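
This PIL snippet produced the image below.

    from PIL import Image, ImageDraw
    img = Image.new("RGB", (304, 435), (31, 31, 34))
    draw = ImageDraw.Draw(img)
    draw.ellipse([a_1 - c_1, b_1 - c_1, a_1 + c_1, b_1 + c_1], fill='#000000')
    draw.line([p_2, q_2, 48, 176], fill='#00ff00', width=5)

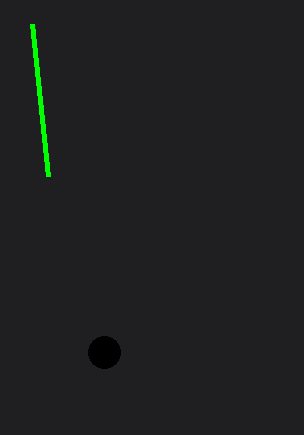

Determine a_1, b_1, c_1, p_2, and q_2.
a_1 = 104; b_1 = 352; c_1 = 16; p_2 = 32; q_2 = 24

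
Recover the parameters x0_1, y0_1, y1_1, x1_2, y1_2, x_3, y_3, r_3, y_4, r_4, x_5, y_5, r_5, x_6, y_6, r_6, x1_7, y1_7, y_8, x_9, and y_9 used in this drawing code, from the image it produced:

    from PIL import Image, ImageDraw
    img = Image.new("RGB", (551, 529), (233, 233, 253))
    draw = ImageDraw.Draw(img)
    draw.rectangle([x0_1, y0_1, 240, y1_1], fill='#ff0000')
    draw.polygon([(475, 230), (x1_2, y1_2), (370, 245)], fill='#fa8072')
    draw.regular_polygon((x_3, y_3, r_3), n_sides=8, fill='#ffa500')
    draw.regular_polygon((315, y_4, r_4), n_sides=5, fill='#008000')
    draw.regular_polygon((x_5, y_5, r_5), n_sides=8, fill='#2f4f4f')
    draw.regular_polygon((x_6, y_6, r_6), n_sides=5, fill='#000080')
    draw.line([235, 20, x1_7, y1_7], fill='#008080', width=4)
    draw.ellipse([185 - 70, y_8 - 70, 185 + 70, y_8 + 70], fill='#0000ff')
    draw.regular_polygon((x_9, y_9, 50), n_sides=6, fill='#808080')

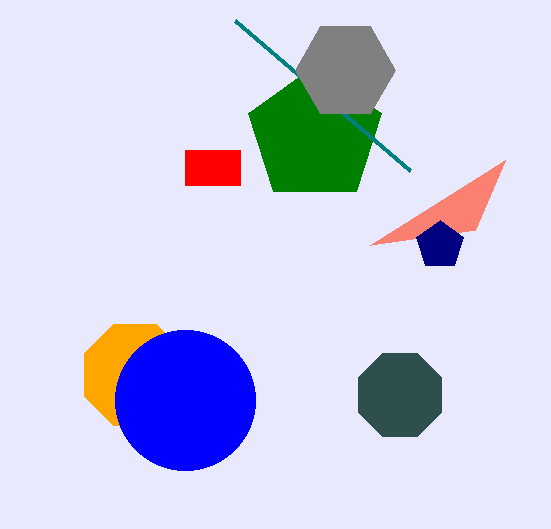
x0_1 = 185; y0_1 = 150; y1_1 = 185; x1_2 = 505; y1_2 = 160; x_3 = 135; y_3 = 375; r_3 = 55; y_4 = 135; r_4 = 70; x_5 = 400; y_5 = 395; r_5 = 45; x_6 = 440; y_6 = 245; r_6 = 25; x1_7 = 410; y1_7 = 170; y_8 = 400; x_9 = 345; y_9 = 70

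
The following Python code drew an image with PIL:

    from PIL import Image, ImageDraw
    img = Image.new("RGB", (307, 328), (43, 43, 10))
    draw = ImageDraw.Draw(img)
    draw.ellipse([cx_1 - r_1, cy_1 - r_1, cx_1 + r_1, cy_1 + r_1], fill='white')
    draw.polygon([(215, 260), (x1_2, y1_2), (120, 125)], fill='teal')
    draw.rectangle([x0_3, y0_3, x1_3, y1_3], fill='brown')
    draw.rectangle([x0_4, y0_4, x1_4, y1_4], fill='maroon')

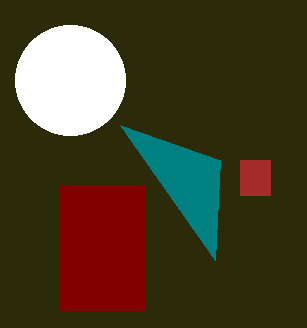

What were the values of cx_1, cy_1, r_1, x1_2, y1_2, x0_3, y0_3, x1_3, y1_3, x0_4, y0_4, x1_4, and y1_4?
cx_1 = 70
cy_1 = 80
r_1 = 55
x1_2 = 220
y1_2 = 160
x0_3 = 240
y0_3 = 160
x1_3 = 270
y1_3 = 195
x0_4 = 60
y0_4 = 185
x1_4 = 145
y1_4 = 310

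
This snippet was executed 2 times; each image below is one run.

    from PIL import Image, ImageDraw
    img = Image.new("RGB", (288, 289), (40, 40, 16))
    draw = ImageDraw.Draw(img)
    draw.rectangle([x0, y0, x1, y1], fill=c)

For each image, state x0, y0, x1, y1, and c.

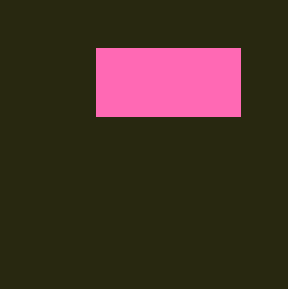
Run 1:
x0 = 96
y0 = 48
x1 = 240
y1 = 116
c = 'hotpink'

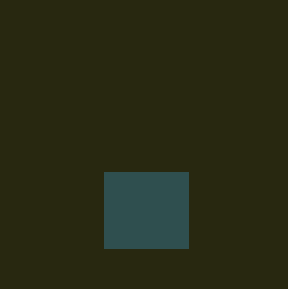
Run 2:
x0 = 104; y0 = 172; x1 = 188; y1 = 248; c = 'darkslategray'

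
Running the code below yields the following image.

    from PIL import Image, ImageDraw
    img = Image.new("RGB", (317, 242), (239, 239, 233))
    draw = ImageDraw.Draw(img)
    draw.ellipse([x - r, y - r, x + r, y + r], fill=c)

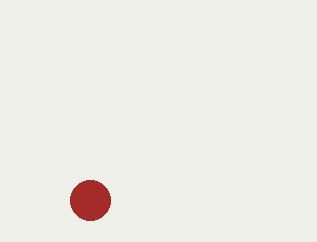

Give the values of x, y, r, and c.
x = 90
y = 200
r = 20
c = 'brown'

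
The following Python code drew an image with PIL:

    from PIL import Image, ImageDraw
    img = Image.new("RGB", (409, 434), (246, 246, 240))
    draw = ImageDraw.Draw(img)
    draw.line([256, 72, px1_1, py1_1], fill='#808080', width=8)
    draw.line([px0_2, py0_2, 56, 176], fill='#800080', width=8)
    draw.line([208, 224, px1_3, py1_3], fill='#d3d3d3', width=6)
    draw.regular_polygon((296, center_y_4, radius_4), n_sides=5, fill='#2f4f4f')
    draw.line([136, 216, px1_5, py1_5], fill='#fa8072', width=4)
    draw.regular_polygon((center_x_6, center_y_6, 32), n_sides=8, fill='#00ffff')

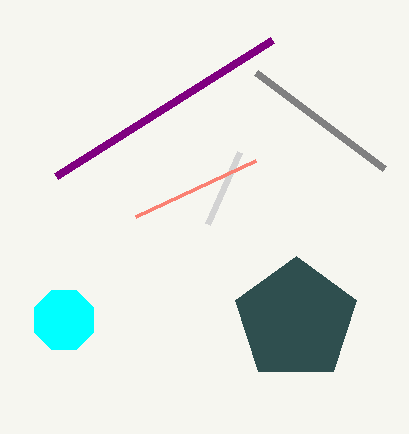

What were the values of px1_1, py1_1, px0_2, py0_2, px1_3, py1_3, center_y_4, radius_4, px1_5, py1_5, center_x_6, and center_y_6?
px1_1 = 384
py1_1 = 168
px0_2 = 272
py0_2 = 40
px1_3 = 240
py1_3 = 152
center_y_4 = 320
radius_4 = 64
px1_5 = 256
py1_5 = 160
center_x_6 = 64
center_y_6 = 320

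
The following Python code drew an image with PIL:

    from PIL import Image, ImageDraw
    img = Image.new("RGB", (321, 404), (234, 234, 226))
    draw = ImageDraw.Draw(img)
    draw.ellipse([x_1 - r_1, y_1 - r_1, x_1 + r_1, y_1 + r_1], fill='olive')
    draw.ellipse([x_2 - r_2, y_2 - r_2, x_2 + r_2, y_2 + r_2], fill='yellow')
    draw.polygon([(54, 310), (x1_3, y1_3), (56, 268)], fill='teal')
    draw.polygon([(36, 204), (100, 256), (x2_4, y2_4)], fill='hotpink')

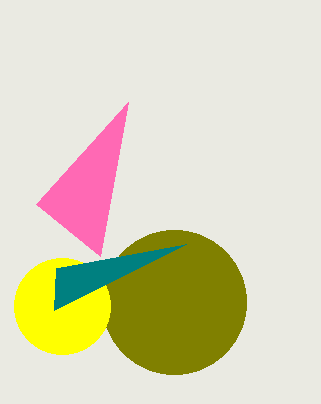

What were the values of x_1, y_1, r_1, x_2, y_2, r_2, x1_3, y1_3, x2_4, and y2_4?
x_1 = 174, y_1 = 302, r_1 = 72, x_2 = 62, y_2 = 306, r_2 = 48, x1_3 = 186, y1_3 = 244, x2_4 = 128, y2_4 = 102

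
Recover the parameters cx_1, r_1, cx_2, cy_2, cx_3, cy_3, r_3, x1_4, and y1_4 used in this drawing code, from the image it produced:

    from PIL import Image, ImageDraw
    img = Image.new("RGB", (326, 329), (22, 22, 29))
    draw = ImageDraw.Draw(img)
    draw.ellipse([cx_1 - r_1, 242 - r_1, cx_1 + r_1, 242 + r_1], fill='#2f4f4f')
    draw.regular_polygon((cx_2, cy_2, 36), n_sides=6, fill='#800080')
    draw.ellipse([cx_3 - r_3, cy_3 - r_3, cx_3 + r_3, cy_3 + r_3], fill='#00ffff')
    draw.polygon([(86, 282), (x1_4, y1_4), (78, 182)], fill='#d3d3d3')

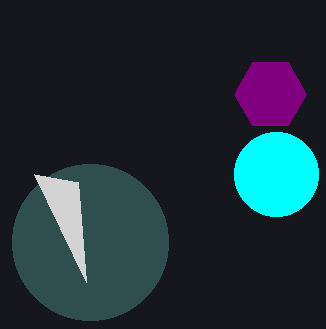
cx_1 = 90; r_1 = 78; cx_2 = 270; cy_2 = 94; cx_3 = 276; cy_3 = 174; r_3 = 42; x1_4 = 34; y1_4 = 174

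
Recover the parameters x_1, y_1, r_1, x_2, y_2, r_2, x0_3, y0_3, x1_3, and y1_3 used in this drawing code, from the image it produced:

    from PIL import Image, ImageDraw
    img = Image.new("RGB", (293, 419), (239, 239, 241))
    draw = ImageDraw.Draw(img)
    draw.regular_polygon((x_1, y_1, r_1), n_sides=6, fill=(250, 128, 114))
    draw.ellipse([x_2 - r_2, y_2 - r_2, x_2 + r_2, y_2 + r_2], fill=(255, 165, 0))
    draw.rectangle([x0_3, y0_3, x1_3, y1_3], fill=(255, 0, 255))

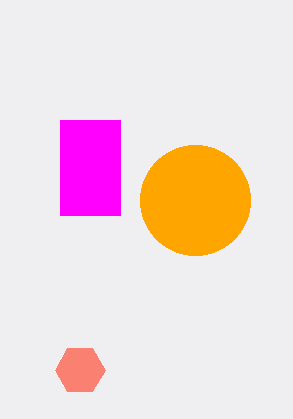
x_1 = 80
y_1 = 370
r_1 = 25
x_2 = 195
y_2 = 200
r_2 = 55
x0_3 = 60
y0_3 = 120
x1_3 = 120
y1_3 = 215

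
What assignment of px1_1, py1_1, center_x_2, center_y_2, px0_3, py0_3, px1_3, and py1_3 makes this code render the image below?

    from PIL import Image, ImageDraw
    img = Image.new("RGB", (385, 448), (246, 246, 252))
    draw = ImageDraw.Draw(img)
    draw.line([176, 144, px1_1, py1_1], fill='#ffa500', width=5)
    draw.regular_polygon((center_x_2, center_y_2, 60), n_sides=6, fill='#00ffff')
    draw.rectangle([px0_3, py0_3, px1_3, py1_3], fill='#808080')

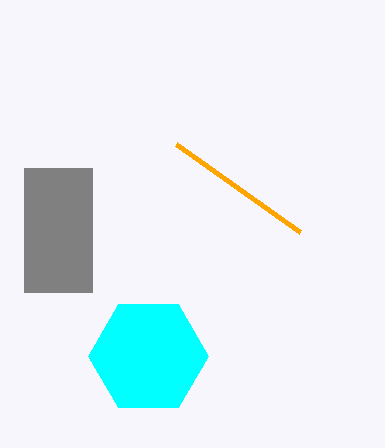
px1_1 = 300
py1_1 = 232
center_x_2 = 148
center_y_2 = 356
px0_3 = 24
py0_3 = 168
px1_3 = 92
py1_3 = 292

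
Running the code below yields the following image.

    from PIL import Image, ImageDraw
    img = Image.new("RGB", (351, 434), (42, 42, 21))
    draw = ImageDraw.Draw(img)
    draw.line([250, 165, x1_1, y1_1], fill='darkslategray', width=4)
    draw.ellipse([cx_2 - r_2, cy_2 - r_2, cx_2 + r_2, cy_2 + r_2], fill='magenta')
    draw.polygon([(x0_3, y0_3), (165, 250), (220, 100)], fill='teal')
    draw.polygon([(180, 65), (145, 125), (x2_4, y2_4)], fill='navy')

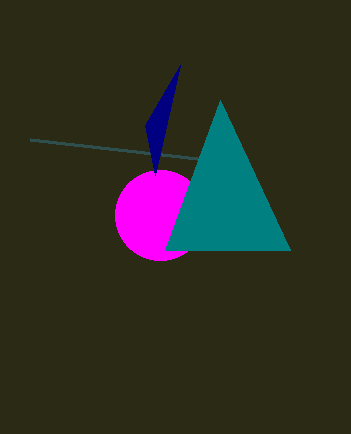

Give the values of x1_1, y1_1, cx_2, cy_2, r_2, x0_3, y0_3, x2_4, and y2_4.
x1_1 = 30
y1_1 = 140
cx_2 = 160
cy_2 = 215
r_2 = 45
x0_3 = 290
y0_3 = 250
x2_4 = 155
y2_4 = 175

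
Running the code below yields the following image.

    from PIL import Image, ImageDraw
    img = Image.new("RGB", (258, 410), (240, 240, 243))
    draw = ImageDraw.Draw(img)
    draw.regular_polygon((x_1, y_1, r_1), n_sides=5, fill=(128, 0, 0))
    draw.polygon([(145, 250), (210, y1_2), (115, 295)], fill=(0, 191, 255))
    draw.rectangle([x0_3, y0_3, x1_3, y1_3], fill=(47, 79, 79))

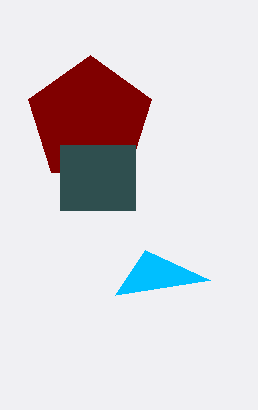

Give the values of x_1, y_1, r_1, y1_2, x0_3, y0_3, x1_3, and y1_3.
x_1 = 90; y_1 = 120; r_1 = 65; y1_2 = 280; x0_3 = 60; y0_3 = 145; x1_3 = 135; y1_3 = 210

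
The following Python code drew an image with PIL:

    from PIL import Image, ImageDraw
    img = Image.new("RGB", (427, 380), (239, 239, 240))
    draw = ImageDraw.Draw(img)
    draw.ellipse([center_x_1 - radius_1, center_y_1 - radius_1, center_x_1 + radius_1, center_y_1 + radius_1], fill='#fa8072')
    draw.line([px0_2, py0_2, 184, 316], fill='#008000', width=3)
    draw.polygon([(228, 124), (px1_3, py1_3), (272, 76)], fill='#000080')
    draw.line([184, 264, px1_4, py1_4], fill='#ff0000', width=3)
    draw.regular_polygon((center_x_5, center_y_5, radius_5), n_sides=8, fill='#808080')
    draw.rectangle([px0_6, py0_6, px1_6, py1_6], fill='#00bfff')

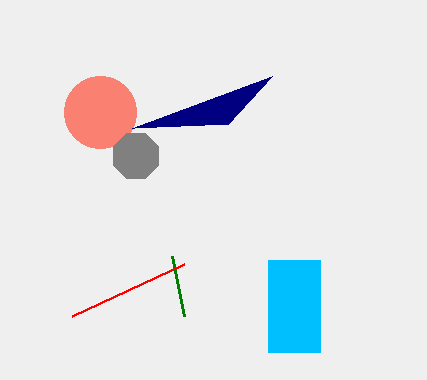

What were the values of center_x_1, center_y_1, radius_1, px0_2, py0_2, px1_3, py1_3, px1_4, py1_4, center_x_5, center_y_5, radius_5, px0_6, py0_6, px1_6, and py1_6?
center_x_1 = 100; center_y_1 = 112; radius_1 = 36; px0_2 = 172; py0_2 = 256; px1_3 = 132; py1_3 = 128; px1_4 = 72; py1_4 = 316; center_x_5 = 136; center_y_5 = 156; radius_5 = 24; px0_6 = 268; py0_6 = 260; px1_6 = 320; py1_6 = 352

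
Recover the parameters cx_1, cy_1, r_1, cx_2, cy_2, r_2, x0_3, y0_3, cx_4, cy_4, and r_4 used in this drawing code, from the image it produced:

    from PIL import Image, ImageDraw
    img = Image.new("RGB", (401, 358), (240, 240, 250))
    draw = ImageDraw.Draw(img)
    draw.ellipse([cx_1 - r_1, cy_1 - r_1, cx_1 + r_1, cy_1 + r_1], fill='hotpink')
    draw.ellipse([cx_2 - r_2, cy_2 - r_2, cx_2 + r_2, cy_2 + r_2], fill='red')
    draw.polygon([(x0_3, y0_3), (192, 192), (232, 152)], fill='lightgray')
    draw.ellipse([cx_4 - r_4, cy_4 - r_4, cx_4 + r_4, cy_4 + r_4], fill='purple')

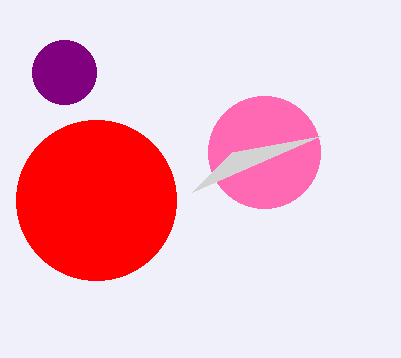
cx_1 = 264
cy_1 = 152
r_1 = 56
cx_2 = 96
cy_2 = 200
r_2 = 80
x0_3 = 320
y0_3 = 136
cx_4 = 64
cy_4 = 72
r_4 = 32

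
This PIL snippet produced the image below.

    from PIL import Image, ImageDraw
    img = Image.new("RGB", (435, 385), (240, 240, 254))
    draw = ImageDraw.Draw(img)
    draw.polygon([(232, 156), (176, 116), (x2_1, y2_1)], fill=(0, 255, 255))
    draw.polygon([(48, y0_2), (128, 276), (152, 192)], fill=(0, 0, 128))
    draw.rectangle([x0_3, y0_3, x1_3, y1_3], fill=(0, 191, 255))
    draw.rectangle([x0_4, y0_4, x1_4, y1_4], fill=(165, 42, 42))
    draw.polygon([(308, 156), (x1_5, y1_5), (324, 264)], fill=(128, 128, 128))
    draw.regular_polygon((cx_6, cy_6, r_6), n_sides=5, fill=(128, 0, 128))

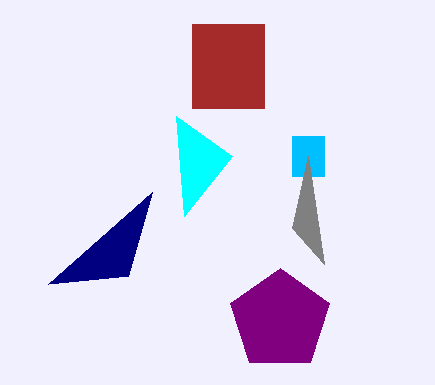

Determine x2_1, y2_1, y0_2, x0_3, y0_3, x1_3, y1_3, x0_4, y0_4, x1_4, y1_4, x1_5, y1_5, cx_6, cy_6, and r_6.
x2_1 = 184; y2_1 = 216; y0_2 = 284; x0_3 = 292; y0_3 = 136; x1_3 = 324; y1_3 = 176; x0_4 = 192; y0_4 = 24; x1_4 = 264; y1_4 = 108; x1_5 = 292; y1_5 = 228; cx_6 = 280; cy_6 = 320; r_6 = 52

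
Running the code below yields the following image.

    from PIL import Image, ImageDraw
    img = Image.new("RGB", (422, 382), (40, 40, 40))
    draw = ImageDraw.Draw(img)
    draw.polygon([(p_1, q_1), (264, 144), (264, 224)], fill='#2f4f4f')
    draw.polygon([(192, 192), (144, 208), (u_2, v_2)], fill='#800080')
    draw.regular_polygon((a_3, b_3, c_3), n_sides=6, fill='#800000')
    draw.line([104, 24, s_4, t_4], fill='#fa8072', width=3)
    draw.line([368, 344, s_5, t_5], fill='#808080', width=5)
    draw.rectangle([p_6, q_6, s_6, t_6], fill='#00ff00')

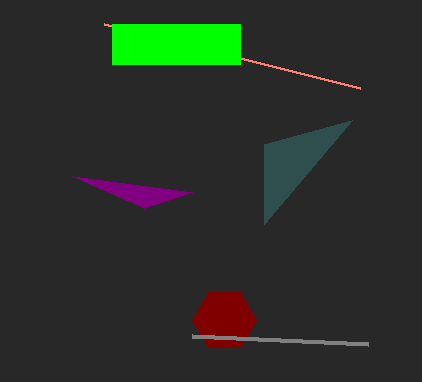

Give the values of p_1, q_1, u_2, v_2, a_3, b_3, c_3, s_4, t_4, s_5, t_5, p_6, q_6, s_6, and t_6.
p_1 = 352
q_1 = 120
u_2 = 72
v_2 = 176
a_3 = 224
b_3 = 320
c_3 = 32
s_4 = 360
t_4 = 88
s_5 = 192
t_5 = 336
p_6 = 112
q_6 = 24
s_6 = 240
t_6 = 64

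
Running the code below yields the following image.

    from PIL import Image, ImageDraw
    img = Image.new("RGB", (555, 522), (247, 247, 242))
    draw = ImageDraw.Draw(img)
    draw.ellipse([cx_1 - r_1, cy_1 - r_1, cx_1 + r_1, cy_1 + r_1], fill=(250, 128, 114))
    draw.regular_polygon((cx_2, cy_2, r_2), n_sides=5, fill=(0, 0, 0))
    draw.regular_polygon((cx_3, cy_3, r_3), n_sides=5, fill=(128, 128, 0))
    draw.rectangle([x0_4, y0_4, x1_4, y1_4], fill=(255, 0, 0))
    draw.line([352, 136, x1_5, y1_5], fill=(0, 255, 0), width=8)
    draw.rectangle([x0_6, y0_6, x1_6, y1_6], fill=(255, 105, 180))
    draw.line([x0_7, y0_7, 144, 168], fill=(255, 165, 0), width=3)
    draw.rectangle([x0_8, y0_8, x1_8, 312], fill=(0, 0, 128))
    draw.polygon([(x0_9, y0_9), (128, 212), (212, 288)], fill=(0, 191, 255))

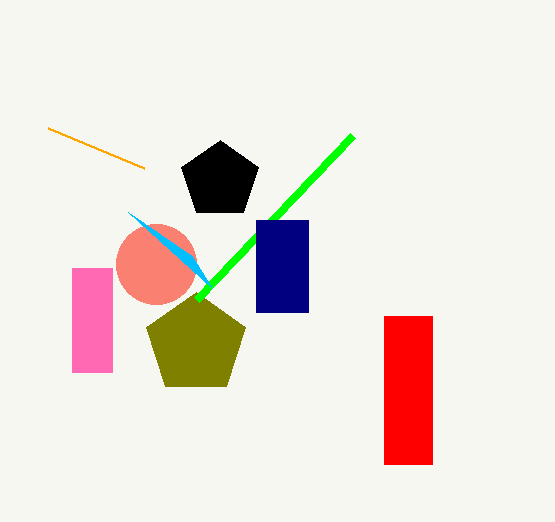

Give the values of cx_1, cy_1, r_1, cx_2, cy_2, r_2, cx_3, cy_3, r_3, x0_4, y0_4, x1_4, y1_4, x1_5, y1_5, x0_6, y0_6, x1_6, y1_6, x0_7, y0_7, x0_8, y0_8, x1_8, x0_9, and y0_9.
cx_1 = 156
cy_1 = 264
r_1 = 40
cx_2 = 220
cy_2 = 180
r_2 = 40
cx_3 = 196
cy_3 = 344
r_3 = 52
x0_4 = 384
y0_4 = 316
x1_4 = 432
y1_4 = 464
x1_5 = 196
y1_5 = 300
x0_6 = 72
y0_6 = 268
x1_6 = 112
y1_6 = 372
x0_7 = 48
y0_7 = 128
x0_8 = 256
y0_8 = 220
x1_8 = 308
x0_9 = 192
y0_9 = 256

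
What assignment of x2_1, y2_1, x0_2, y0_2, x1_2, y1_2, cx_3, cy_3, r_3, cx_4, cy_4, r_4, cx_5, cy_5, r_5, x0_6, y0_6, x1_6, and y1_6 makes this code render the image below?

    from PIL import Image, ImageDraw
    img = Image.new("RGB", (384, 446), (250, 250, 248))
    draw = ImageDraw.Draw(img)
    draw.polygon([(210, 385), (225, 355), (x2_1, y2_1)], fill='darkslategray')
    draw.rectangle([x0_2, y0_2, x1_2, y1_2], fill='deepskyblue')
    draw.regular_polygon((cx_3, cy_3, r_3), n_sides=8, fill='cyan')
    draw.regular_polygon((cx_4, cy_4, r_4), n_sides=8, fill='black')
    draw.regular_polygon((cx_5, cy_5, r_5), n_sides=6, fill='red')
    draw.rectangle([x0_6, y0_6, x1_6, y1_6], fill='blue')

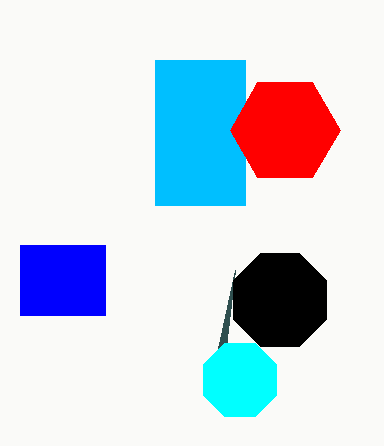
x2_1 = 235, y2_1 = 270, x0_2 = 155, y0_2 = 60, x1_2 = 245, y1_2 = 205, cx_3 = 240, cy_3 = 380, r_3 = 40, cx_4 = 280, cy_4 = 300, r_4 = 50, cx_5 = 285, cy_5 = 130, r_5 = 55, x0_6 = 20, y0_6 = 245, x1_6 = 105, y1_6 = 315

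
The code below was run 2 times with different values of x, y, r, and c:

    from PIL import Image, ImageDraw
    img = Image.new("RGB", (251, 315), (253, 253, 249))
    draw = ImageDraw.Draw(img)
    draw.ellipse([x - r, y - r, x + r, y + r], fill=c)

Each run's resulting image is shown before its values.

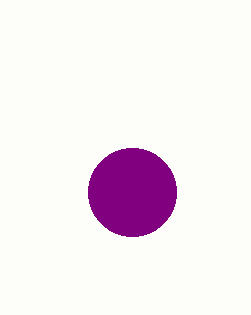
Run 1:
x = 132, y = 192, r = 44, c = 'purple'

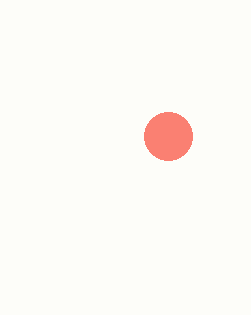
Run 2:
x = 168; y = 136; r = 24; c = 'salmon'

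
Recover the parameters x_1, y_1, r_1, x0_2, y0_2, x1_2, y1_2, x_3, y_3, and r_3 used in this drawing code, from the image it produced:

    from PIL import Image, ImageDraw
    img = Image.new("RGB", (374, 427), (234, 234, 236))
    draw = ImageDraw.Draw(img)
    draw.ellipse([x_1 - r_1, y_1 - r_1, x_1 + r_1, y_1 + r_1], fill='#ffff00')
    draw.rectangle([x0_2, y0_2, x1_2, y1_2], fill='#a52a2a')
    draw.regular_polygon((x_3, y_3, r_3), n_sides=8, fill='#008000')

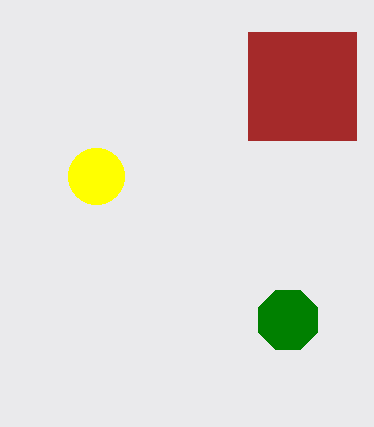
x_1 = 96; y_1 = 176; r_1 = 28; x0_2 = 248; y0_2 = 32; x1_2 = 356; y1_2 = 140; x_3 = 288; y_3 = 320; r_3 = 32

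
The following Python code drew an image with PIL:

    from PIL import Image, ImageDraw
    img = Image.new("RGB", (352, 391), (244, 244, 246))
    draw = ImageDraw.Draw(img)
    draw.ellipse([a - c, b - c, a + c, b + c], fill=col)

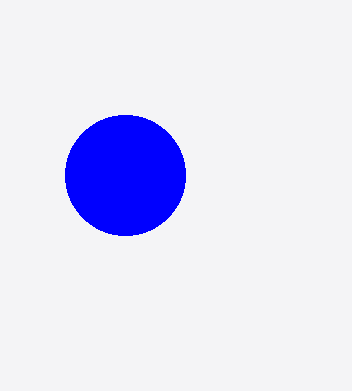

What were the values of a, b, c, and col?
a = 125
b = 175
c = 60
col = 'blue'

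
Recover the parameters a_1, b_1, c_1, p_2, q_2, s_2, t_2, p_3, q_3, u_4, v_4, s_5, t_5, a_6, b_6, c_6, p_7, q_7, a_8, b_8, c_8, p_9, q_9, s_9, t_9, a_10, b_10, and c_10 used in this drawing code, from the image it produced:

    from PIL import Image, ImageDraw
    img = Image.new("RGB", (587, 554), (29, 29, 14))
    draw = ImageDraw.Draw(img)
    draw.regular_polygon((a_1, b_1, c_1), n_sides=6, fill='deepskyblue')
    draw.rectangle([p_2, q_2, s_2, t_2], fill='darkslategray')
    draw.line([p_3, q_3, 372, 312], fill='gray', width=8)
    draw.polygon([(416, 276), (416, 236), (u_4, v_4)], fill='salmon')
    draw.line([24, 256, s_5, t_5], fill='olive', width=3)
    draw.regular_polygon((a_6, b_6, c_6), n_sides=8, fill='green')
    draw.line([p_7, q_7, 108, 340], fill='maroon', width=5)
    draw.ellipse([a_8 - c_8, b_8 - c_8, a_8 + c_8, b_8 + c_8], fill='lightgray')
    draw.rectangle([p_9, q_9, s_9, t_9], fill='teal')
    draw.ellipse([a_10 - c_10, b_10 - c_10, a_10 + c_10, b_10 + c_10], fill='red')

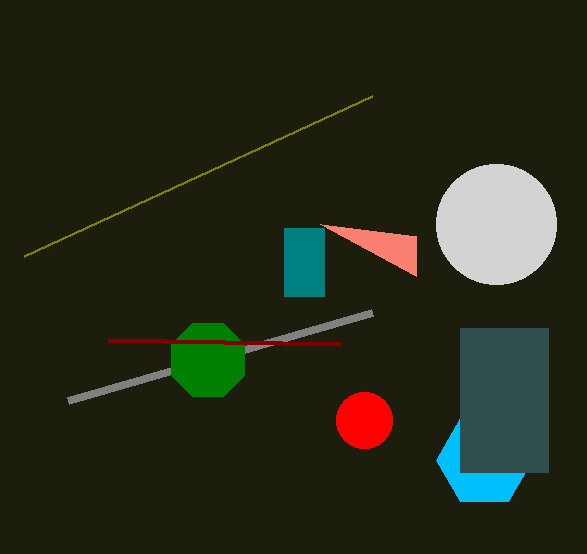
a_1 = 484; b_1 = 460; c_1 = 48; p_2 = 460; q_2 = 328; s_2 = 548; t_2 = 472; p_3 = 68; q_3 = 400; u_4 = 320; v_4 = 224; s_5 = 372; t_5 = 96; a_6 = 208; b_6 = 360; c_6 = 40; p_7 = 340; q_7 = 344; a_8 = 496; b_8 = 224; c_8 = 60; p_9 = 284; q_9 = 228; s_9 = 324; t_9 = 296; a_10 = 364; b_10 = 420; c_10 = 28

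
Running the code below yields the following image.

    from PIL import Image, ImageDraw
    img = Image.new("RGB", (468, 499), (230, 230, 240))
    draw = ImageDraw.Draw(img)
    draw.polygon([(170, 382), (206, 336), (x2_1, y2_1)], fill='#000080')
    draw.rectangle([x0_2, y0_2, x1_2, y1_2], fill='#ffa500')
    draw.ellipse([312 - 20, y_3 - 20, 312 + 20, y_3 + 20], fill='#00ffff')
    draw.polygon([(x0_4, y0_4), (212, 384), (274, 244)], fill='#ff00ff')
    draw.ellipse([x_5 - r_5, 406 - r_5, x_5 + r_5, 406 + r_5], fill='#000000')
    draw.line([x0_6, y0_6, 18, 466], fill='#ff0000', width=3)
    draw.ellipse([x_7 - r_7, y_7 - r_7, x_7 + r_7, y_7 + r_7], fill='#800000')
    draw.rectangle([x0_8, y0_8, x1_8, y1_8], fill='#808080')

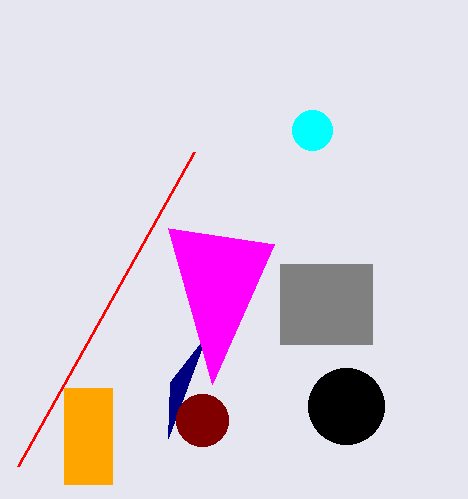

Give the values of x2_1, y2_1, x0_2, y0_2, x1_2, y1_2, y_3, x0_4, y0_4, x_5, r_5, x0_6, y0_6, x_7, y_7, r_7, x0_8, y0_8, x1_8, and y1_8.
x2_1 = 168, y2_1 = 438, x0_2 = 64, y0_2 = 388, x1_2 = 112, y1_2 = 484, y_3 = 130, x0_4 = 168, y0_4 = 228, x_5 = 346, r_5 = 38, x0_6 = 194, y0_6 = 152, x_7 = 202, y_7 = 420, r_7 = 26, x0_8 = 280, y0_8 = 264, x1_8 = 372, y1_8 = 344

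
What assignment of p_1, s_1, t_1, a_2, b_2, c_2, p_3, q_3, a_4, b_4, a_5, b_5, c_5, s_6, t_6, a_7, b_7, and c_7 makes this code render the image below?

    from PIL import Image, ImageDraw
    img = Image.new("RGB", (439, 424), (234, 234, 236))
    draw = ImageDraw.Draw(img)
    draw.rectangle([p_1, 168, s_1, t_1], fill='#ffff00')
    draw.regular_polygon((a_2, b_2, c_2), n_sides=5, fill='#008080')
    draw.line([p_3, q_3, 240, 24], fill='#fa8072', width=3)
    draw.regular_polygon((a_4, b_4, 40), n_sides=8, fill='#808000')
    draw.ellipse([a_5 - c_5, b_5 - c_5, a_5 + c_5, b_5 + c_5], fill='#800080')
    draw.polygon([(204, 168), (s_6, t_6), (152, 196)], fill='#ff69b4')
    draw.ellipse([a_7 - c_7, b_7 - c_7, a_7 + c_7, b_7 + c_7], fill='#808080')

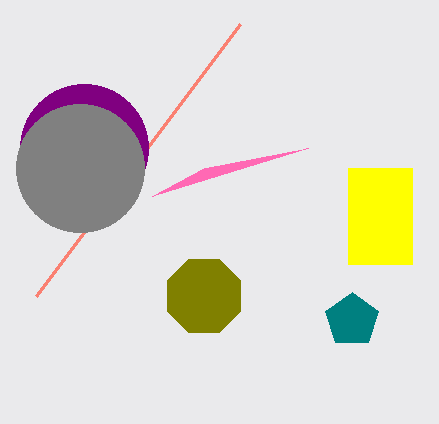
p_1 = 348
s_1 = 412
t_1 = 264
a_2 = 352
b_2 = 320
c_2 = 28
p_3 = 36
q_3 = 296
a_4 = 204
b_4 = 296
a_5 = 84
b_5 = 148
c_5 = 64
s_6 = 308
t_6 = 148
a_7 = 80
b_7 = 168
c_7 = 64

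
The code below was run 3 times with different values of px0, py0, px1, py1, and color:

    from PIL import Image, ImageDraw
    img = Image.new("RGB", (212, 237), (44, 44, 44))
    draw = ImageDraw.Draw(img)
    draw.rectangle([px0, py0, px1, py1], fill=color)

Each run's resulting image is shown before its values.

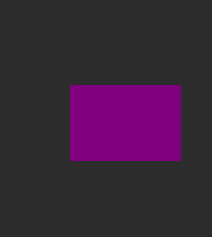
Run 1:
px0 = 70, py0 = 85, px1 = 180, py1 = 160, color = 'purple'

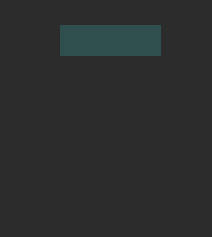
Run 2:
px0 = 60; py0 = 25; px1 = 160; py1 = 55; color = 'darkslategray'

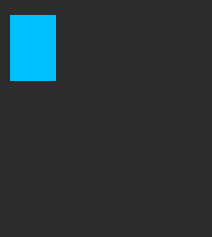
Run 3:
px0 = 10; py0 = 15; px1 = 55; py1 = 80; color = 'deepskyblue'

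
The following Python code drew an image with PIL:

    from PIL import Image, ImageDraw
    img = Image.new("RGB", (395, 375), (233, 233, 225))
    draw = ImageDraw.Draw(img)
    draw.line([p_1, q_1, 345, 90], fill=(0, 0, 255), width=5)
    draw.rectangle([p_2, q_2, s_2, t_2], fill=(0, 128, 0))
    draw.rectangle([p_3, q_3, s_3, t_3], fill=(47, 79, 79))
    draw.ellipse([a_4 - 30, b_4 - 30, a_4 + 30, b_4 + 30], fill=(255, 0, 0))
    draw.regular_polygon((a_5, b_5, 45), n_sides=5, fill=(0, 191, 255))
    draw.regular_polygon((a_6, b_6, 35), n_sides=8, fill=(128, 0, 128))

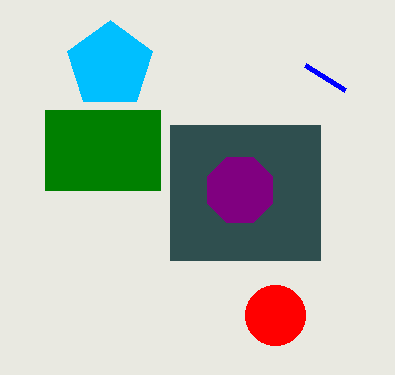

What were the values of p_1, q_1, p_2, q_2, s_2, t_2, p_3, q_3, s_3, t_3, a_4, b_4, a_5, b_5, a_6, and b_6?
p_1 = 305, q_1 = 65, p_2 = 45, q_2 = 110, s_2 = 160, t_2 = 190, p_3 = 170, q_3 = 125, s_3 = 320, t_3 = 260, a_4 = 275, b_4 = 315, a_5 = 110, b_5 = 65, a_6 = 240, b_6 = 190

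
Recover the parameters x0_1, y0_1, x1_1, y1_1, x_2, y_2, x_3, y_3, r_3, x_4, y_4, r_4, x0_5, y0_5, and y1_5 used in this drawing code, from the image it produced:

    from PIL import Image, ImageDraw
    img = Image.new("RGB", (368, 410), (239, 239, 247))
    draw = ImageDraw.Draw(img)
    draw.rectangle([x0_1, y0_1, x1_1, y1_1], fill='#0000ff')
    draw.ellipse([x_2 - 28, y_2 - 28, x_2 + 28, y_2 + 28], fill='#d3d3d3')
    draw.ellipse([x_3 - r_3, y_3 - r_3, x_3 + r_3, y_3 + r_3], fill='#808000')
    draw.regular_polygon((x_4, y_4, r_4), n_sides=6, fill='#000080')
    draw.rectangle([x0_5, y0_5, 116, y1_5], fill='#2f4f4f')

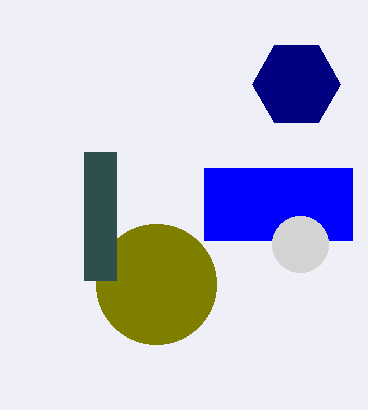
x0_1 = 204
y0_1 = 168
x1_1 = 352
y1_1 = 240
x_2 = 300
y_2 = 244
x_3 = 156
y_3 = 284
r_3 = 60
x_4 = 296
y_4 = 84
r_4 = 44
x0_5 = 84
y0_5 = 152
y1_5 = 280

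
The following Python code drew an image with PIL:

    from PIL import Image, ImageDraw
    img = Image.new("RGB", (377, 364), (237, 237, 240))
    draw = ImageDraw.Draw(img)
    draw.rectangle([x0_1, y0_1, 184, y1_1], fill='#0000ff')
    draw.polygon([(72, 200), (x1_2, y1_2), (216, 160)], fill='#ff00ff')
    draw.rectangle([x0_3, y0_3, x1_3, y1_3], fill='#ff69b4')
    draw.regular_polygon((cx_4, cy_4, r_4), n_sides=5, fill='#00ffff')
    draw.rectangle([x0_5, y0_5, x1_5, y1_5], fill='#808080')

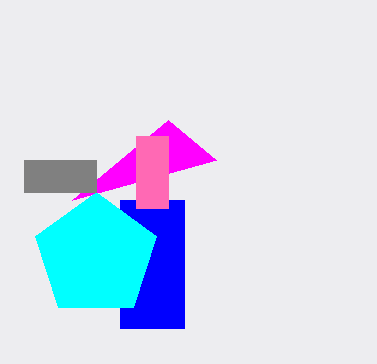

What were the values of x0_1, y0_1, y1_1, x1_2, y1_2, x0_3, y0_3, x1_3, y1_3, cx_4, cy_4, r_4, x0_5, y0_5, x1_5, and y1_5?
x0_1 = 120, y0_1 = 200, y1_1 = 328, x1_2 = 168, y1_2 = 120, x0_3 = 136, y0_3 = 136, x1_3 = 168, y1_3 = 208, cx_4 = 96, cy_4 = 256, r_4 = 64, x0_5 = 24, y0_5 = 160, x1_5 = 96, y1_5 = 192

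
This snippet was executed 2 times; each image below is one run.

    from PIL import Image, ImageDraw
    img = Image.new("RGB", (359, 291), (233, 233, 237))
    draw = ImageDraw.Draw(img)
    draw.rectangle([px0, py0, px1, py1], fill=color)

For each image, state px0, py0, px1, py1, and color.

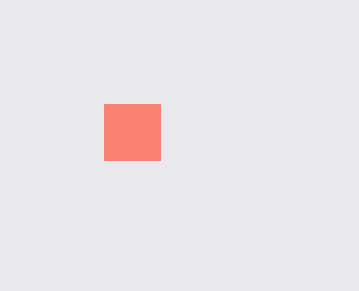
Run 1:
px0 = 104; py0 = 104; px1 = 160; py1 = 160; color = 'salmon'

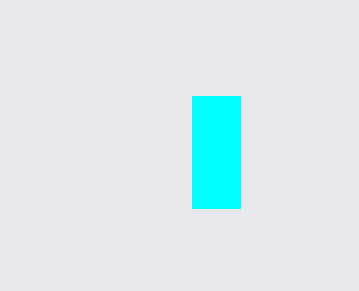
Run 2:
px0 = 192
py0 = 96
px1 = 240
py1 = 208
color = 'cyan'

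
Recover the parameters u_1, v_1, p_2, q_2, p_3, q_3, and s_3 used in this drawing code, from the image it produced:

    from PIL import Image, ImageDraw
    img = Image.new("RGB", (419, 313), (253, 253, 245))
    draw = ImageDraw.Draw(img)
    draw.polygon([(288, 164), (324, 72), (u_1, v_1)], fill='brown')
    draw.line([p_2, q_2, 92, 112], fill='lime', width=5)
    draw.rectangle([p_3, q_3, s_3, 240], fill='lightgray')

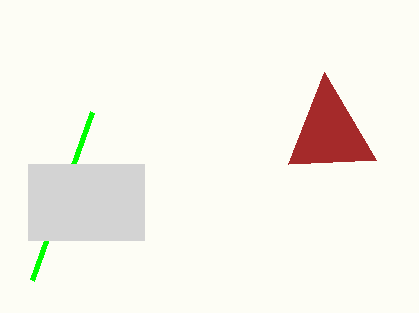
u_1 = 376
v_1 = 160
p_2 = 32
q_2 = 280
p_3 = 28
q_3 = 164
s_3 = 144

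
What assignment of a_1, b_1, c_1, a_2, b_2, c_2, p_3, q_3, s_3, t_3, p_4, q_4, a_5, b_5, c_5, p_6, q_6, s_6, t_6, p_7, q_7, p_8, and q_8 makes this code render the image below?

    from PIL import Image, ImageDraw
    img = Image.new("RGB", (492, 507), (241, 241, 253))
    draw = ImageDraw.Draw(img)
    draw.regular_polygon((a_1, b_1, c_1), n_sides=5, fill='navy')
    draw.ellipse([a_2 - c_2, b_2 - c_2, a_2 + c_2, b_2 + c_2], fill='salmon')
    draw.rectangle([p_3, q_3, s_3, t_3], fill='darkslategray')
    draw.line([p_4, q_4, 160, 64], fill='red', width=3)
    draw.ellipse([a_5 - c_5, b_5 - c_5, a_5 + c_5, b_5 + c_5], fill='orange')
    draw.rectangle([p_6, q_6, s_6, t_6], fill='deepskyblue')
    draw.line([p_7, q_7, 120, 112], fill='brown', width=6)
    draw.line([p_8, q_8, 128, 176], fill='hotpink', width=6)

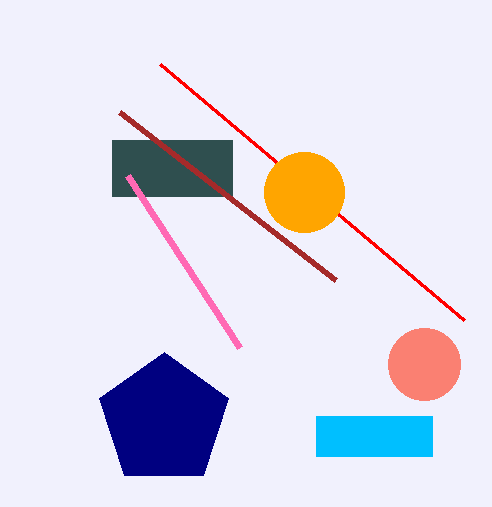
a_1 = 164
b_1 = 420
c_1 = 68
a_2 = 424
b_2 = 364
c_2 = 36
p_3 = 112
q_3 = 140
s_3 = 232
t_3 = 196
p_4 = 464
q_4 = 320
a_5 = 304
b_5 = 192
c_5 = 40
p_6 = 316
q_6 = 416
s_6 = 432
t_6 = 456
p_7 = 336
q_7 = 280
p_8 = 240
q_8 = 348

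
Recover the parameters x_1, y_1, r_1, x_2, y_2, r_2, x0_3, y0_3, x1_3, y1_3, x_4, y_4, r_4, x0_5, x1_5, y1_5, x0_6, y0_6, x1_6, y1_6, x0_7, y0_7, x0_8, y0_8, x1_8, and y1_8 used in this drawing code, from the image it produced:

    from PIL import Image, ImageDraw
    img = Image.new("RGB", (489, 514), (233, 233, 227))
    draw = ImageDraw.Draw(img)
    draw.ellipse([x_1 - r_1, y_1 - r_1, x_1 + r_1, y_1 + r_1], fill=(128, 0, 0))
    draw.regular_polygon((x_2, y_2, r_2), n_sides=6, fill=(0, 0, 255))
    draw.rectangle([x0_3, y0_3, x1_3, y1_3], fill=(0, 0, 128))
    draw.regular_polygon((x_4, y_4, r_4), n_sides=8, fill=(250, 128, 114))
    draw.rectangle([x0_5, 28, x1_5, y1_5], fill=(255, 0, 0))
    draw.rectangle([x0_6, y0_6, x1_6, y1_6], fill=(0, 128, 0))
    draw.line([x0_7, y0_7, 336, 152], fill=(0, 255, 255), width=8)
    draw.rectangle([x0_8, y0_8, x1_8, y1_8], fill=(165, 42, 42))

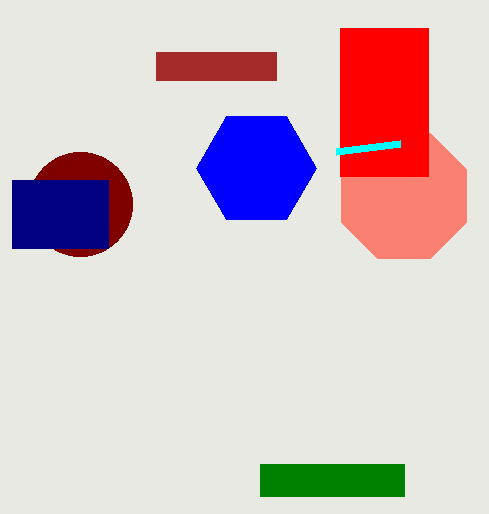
x_1 = 80
y_1 = 204
r_1 = 52
x_2 = 256
y_2 = 168
r_2 = 60
x0_3 = 12
y0_3 = 180
x1_3 = 108
y1_3 = 248
x_4 = 404
y_4 = 196
r_4 = 68
x0_5 = 340
x1_5 = 428
y1_5 = 176
x0_6 = 260
y0_6 = 464
x1_6 = 404
y1_6 = 496
x0_7 = 400
y0_7 = 144
x0_8 = 156
y0_8 = 52
x1_8 = 276
y1_8 = 80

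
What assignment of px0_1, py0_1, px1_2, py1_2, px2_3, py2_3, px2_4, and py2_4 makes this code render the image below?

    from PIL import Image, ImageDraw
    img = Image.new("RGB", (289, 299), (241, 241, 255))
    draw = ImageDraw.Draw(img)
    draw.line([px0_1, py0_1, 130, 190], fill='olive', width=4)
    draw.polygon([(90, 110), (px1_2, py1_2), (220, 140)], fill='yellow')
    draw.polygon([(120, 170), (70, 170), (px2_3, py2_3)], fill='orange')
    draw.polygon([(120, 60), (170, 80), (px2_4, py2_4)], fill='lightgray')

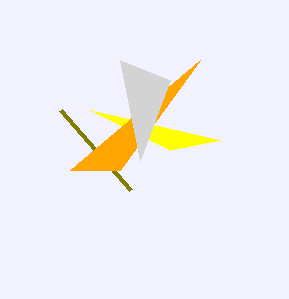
px0_1 = 60; py0_1 = 110; px1_2 = 170; py1_2 = 150; px2_3 = 200; py2_3 = 60; px2_4 = 140; py2_4 = 160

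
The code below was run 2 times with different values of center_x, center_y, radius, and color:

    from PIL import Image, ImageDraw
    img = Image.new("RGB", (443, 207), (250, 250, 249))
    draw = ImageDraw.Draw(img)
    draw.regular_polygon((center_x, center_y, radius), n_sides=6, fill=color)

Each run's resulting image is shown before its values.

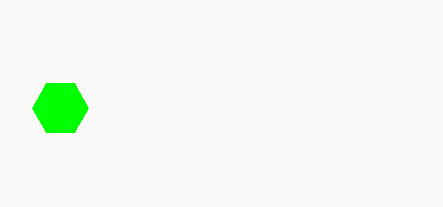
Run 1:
center_x = 60, center_y = 108, radius = 28, color = 'lime'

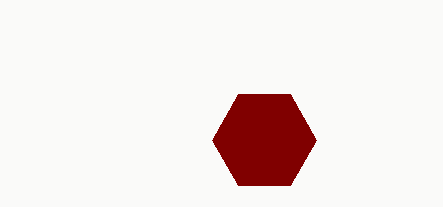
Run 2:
center_x = 264; center_y = 140; radius = 52; color = 'maroon'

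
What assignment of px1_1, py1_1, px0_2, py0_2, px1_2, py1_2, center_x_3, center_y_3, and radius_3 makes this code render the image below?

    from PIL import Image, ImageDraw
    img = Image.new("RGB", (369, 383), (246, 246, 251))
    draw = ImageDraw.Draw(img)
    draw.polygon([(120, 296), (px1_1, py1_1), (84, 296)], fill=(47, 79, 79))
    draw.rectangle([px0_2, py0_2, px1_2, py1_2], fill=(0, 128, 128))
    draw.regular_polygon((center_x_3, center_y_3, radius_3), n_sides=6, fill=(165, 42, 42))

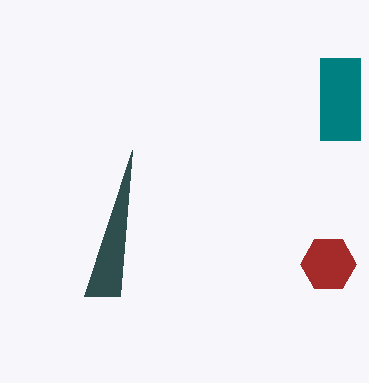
px1_1 = 132; py1_1 = 150; px0_2 = 320; py0_2 = 58; px1_2 = 360; py1_2 = 140; center_x_3 = 328; center_y_3 = 264; radius_3 = 28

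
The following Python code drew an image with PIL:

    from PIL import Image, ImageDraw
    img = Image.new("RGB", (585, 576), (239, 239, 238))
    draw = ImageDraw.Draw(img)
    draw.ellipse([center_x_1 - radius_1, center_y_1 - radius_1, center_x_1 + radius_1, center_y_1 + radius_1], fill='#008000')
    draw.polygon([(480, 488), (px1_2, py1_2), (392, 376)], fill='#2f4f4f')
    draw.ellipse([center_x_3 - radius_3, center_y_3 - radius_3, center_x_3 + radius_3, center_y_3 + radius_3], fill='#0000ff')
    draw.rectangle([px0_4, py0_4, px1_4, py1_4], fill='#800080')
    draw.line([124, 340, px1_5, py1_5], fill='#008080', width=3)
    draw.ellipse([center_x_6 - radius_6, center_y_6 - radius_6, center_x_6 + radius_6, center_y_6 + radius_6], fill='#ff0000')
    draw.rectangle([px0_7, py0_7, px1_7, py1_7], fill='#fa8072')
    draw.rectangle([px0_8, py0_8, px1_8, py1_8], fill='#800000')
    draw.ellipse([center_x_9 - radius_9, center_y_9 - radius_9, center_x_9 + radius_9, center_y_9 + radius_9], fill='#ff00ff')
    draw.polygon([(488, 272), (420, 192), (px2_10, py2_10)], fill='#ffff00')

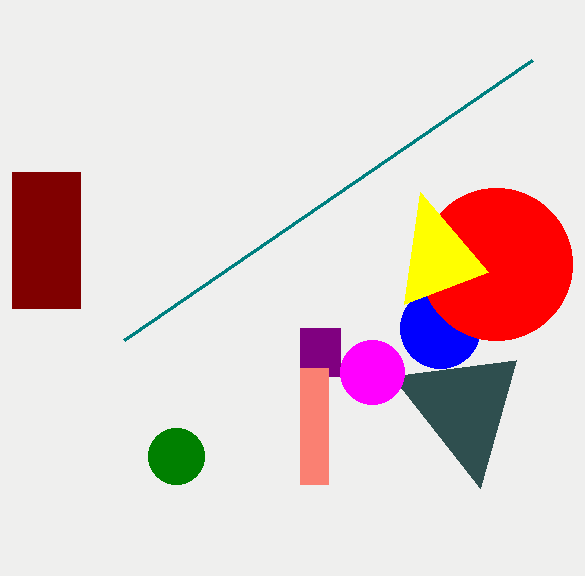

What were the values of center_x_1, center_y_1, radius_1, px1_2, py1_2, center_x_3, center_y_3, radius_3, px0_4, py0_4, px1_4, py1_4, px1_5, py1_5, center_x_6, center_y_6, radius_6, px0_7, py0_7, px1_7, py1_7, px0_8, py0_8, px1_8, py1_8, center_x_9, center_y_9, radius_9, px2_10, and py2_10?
center_x_1 = 176; center_y_1 = 456; radius_1 = 28; px1_2 = 516; py1_2 = 360; center_x_3 = 440; center_y_3 = 328; radius_3 = 40; px0_4 = 300; py0_4 = 328; px1_4 = 340; py1_4 = 376; px1_5 = 532; py1_5 = 60; center_x_6 = 496; center_y_6 = 264; radius_6 = 76; px0_7 = 300; py0_7 = 368; px1_7 = 328; py1_7 = 484; px0_8 = 12; py0_8 = 172; px1_8 = 80; py1_8 = 308; center_x_9 = 372; center_y_9 = 372; radius_9 = 32; px2_10 = 404; py2_10 = 304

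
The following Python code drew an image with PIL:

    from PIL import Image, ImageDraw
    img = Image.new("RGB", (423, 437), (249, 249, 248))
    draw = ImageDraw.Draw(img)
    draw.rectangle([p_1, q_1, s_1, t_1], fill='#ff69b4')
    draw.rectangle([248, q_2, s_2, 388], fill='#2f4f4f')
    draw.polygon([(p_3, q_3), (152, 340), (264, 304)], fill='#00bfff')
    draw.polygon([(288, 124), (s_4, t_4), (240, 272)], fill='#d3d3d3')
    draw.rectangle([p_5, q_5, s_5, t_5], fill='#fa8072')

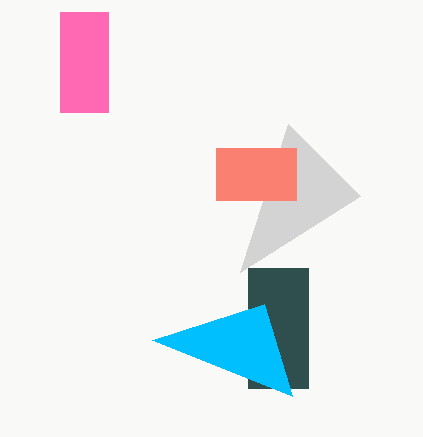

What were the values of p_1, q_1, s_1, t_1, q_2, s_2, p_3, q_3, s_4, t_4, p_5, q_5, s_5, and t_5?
p_1 = 60
q_1 = 12
s_1 = 108
t_1 = 112
q_2 = 268
s_2 = 308
p_3 = 292
q_3 = 396
s_4 = 360
t_4 = 196
p_5 = 216
q_5 = 148
s_5 = 296
t_5 = 200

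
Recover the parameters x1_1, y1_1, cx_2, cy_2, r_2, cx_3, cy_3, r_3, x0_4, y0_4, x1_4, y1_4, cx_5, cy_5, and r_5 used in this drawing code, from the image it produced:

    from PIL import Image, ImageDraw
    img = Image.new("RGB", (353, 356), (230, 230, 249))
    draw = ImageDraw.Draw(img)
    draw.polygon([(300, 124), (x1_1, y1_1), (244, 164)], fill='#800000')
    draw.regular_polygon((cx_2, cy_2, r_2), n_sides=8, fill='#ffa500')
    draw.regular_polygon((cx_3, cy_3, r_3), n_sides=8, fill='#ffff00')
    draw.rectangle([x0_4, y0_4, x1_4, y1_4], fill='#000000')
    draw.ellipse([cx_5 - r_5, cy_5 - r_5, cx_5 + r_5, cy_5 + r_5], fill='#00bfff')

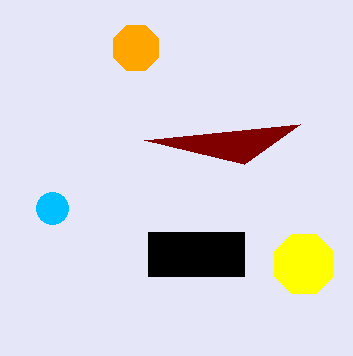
x1_1 = 144
y1_1 = 140
cx_2 = 136
cy_2 = 48
r_2 = 24
cx_3 = 304
cy_3 = 264
r_3 = 32
x0_4 = 148
y0_4 = 232
x1_4 = 244
y1_4 = 276
cx_5 = 52
cy_5 = 208
r_5 = 16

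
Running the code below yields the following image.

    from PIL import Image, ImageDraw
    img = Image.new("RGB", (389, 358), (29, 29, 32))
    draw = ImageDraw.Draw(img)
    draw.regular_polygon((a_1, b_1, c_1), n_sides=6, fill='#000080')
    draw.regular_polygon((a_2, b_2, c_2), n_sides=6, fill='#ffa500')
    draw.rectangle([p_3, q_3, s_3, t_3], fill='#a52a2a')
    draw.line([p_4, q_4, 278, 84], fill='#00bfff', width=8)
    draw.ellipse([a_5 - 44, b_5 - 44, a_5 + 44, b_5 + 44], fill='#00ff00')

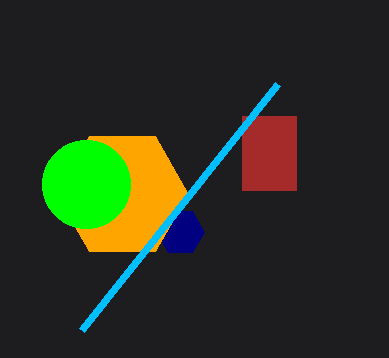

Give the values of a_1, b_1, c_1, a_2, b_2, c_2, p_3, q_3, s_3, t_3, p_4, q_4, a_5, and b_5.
a_1 = 180, b_1 = 232, c_1 = 24, a_2 = 122, b_2 = 194, c_2 = 66, p_3 = 242, q_3 = 116, s_3 = 296, t_3 = 190, p_4 = 82, q_4 = 330, a_5 = 86, b_5 = 184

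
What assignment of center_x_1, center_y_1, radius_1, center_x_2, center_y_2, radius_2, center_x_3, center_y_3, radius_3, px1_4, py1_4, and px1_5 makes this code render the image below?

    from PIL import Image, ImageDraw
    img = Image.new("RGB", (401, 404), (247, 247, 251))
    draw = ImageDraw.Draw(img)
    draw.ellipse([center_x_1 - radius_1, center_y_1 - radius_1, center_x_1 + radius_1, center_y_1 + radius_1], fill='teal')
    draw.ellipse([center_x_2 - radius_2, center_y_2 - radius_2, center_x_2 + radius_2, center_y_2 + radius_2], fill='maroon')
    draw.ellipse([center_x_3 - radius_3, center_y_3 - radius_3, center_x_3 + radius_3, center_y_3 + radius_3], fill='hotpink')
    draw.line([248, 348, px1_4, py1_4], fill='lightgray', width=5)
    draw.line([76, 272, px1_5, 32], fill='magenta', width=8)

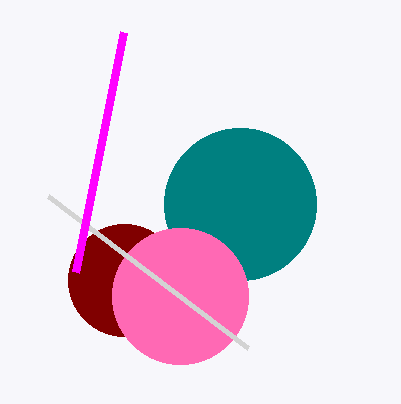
center_x_1 = 240, center_y_1 = 204, radius_1 = 76, center_x_2 = 124, center_y_2 = 280, radius_2 = 56, center_x_3 = 180, center_y_3 = 296, radius_3 = 68, px1_4 = 48, py1_4 = 196, px1_5 = 124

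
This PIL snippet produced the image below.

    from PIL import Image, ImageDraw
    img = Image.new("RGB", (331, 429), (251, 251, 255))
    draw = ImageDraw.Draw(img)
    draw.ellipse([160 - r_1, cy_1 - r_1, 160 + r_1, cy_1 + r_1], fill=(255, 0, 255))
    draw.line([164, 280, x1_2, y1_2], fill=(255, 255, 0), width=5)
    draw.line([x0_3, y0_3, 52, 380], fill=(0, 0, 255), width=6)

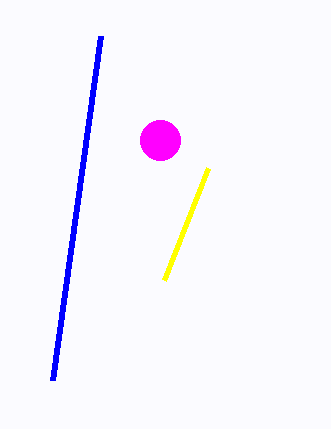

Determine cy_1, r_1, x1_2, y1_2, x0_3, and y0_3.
cy_1 = 140, r_1 = 20, x1_2 = 208, y1_2 = 168, x0_3 = 100, y0_3 = 36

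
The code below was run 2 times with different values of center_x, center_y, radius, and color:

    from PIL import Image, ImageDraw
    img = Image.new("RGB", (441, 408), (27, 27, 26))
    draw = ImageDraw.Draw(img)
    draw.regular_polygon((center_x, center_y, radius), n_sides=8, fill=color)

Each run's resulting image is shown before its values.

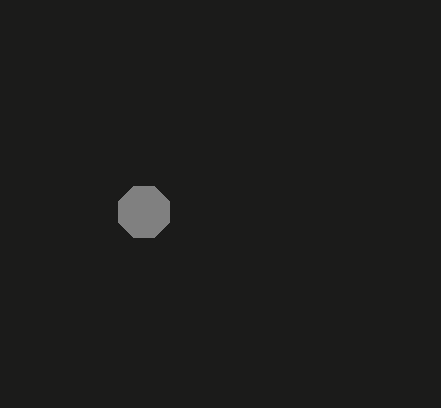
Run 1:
center_x = 144; center_y = 212; radius = 28; color = 'gray'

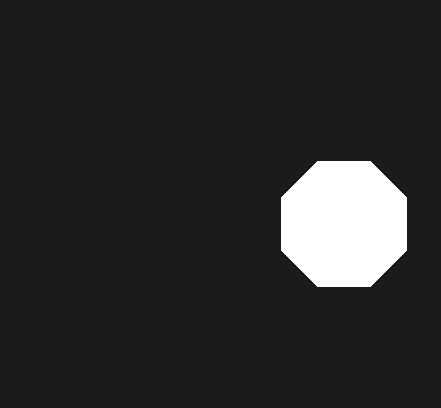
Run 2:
center_x = 344; center_y = 224; radius = 68; color = 'white'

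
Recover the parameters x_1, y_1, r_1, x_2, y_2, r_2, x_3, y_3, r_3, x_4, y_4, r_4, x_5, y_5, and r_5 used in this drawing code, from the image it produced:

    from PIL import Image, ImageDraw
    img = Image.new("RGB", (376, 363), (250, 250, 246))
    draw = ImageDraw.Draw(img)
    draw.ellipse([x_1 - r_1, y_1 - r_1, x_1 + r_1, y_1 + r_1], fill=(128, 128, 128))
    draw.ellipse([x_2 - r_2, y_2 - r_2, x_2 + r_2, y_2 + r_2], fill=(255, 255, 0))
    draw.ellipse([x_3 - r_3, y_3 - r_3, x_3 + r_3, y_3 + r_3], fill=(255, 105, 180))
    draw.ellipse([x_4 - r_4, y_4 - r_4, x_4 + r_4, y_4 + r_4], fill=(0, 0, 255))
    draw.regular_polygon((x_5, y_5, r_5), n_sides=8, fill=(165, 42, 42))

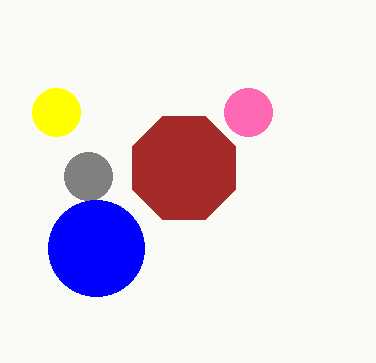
x_1 = 88; y_1 = 176; r_1 = 24; x_2 = 56; y_2 = 112; r_2 = 24; x_3 = 248; y_3 = 112; r_3 = 24; x_4 = 96; y_4 = 248; r_4 = 48; x_5 = 184; y_5 = 168; r_5 = 56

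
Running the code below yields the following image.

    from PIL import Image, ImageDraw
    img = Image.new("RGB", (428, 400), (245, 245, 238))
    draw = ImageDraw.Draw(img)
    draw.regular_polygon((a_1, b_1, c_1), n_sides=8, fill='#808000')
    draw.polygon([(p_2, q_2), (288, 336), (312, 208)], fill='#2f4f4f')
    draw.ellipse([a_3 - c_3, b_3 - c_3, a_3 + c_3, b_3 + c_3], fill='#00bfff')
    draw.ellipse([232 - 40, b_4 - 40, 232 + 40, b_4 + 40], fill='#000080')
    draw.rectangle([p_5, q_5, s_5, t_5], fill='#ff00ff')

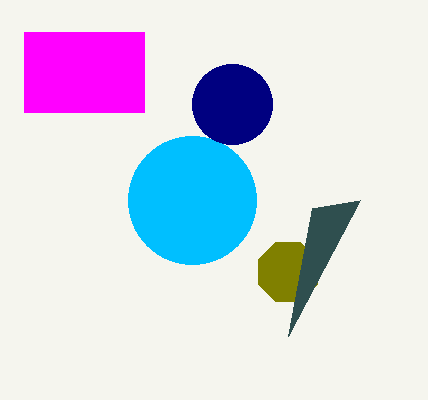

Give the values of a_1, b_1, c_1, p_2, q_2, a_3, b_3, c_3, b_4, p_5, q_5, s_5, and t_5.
a_1 = 288, b_1 = 272, c_1 = 32, p_2 = 360, q_2 = 200, a_3 = 192, b_3 = 200, c_3 = 64, b_4 = 104, p_5 = 24, q_5 = 32, s_5 = 144, t_5 = 112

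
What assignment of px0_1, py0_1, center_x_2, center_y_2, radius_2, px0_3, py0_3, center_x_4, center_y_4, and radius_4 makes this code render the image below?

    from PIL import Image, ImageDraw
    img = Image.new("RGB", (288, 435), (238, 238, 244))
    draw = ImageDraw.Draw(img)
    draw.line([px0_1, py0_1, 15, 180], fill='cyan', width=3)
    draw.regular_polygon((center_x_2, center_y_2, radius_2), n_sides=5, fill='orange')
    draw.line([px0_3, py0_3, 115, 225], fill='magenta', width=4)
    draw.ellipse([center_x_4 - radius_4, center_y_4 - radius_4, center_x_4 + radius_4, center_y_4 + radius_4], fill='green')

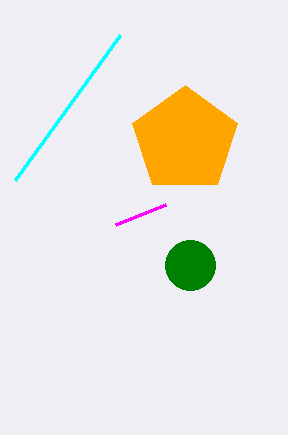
px0_1 = 120, py0_1 = 35, center_x_2 = 185, center_y_2 = 140, radius_2 = 55, px0_3 = 165, py0_3 = 205, center_x_4 = 190, center_y_4 = 265, radius_4 = 25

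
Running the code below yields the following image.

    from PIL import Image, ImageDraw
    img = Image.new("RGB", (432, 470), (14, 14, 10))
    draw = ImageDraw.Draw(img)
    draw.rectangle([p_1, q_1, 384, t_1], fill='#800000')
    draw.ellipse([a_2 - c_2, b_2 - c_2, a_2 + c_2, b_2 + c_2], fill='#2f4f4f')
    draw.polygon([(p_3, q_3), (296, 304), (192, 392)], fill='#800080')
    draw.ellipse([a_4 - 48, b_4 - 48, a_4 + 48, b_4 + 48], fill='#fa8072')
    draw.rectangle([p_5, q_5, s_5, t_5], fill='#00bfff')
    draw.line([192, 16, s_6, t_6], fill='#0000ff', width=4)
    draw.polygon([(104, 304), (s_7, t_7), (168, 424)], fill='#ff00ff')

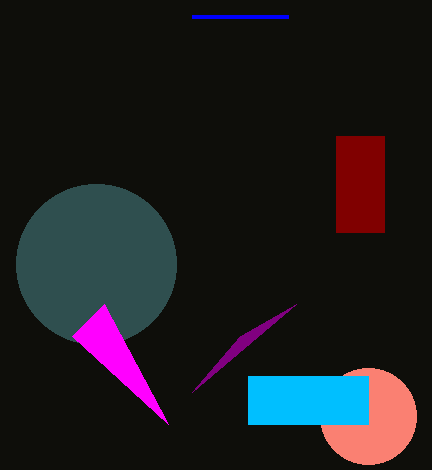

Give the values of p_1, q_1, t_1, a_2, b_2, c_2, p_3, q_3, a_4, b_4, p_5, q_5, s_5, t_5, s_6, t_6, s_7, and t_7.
p_1 = 336
q_1 = 136
t_1 = 232
a_2 = 96
b_2 = 264
c_2 = 80
p_3 = 240
q_3 = 336
a_4 = 368
b_4 = 416
p_5 = 248
q_5 = 376
s_5 = 368
t_5 = 424
s_6 = 288
t_6 = 16
s_7 = 72
t_7 = 336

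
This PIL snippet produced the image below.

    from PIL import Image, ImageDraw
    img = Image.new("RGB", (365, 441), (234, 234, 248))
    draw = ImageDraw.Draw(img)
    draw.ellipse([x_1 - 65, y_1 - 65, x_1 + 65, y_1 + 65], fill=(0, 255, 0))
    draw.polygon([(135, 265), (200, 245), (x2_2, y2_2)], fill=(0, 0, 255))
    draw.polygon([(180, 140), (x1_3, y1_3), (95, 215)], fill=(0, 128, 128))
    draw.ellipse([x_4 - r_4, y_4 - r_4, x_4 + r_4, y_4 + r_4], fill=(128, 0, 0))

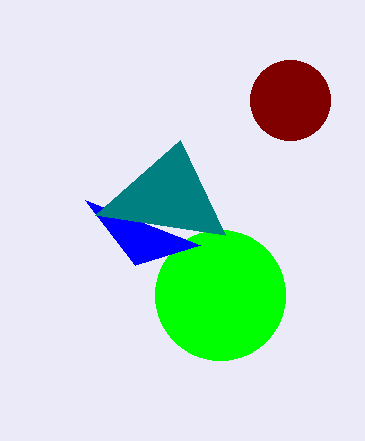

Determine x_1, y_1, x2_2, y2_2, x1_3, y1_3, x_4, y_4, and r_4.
x_1 = 220, y_1 = 295, x2_2 = 85, y2_2 = 200, x1_3 = 225, y1_3 = 235, x_4 = 290, y_4 = 100, r_4 = 40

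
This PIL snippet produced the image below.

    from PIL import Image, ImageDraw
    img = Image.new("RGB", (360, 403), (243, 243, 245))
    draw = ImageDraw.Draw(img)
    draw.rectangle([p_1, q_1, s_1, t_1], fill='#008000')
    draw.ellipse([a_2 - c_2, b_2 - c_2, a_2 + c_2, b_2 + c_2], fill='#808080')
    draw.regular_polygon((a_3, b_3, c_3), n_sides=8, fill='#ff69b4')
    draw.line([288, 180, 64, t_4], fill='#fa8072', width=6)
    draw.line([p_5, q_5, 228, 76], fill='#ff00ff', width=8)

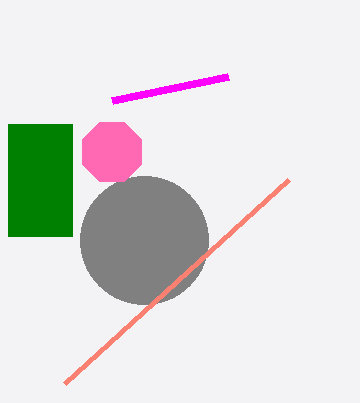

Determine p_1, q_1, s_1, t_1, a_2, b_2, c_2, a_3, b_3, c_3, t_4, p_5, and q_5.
p_1 = 8, q_1 = 124, s_1 = 72, t_1 = 236, a_2 = 144, b_2 = 240, c_2 = 64, a_3 = 112, b_3 = 152, c_3 = 32, t_4 = 384, p_5 = 112, q_5 = 100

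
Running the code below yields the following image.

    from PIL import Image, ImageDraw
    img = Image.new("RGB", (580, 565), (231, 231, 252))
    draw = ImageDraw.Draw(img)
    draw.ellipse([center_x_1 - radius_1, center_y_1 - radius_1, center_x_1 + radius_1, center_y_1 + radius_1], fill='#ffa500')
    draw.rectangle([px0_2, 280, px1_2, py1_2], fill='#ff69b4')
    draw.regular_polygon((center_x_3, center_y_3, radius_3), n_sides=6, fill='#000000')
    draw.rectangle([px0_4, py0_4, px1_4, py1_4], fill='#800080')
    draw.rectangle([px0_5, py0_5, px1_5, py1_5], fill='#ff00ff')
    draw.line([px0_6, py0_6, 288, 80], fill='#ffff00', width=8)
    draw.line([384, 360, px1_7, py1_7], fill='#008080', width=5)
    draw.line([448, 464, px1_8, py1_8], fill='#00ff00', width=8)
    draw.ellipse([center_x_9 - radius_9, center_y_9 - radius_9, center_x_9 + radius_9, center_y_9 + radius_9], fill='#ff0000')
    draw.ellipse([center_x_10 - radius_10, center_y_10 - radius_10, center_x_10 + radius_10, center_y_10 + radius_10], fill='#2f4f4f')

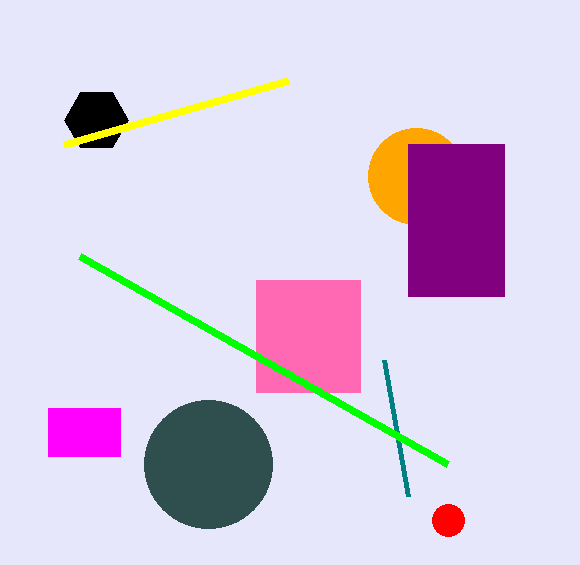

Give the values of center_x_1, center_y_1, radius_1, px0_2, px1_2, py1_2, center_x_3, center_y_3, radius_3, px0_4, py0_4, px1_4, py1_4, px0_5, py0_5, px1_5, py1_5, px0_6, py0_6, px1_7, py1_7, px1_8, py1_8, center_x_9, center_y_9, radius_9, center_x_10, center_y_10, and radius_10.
center_x_1 = 416; center_y_1 = 176; radius_1 = 48; px0_2 = 256; px1_2 = 360; py1_2 = 392; center_x_3 = 96; center_y_3 = 120; radius_3 = 32; px0_4 = 408; py0_4 = 144; px1_4 = 504; py1_4 = 296; px0_5 = 48; py0_5 = 408; px1_5 = 120; py1_5 = 456; px0_6 = 64; py0_6 = 144; px1_7 = 408; py1_7 = 496; px1_8 = 80; py1_8 = 256; center_x_9 = 448; center_y_9 = 520; radius_9 = 16; center_x_10 = 208; center_y_10 = 464; radius_10 = 64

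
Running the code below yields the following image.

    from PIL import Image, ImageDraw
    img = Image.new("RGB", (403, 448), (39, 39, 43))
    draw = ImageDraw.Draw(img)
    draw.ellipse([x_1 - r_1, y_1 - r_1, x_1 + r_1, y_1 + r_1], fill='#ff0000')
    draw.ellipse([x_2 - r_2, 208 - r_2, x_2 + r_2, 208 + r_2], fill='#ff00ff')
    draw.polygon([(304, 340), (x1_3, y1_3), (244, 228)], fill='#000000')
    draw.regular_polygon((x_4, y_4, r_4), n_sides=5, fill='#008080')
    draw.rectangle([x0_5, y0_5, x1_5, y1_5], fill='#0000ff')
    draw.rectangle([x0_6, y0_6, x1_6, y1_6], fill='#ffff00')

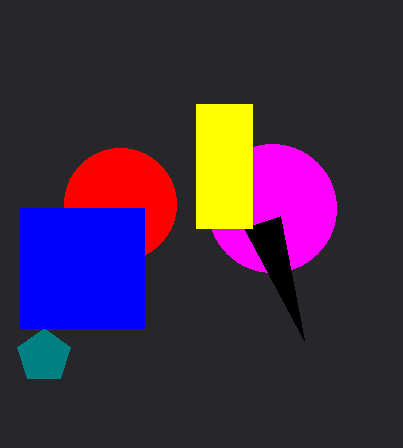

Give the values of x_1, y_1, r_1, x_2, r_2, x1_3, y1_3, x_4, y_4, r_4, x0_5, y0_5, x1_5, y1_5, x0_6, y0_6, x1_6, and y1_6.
x_1 = 120, y_1 = 204, r_1 = 56, x_2 = 272, r_2 = 64, x1_3 = 280, y1_3 = 216, x_4 = 44, y_4 = 356, r_4 = 28, x0_5 = 20, y0_5 = 208, x1_5 = 144, y1_5 = 328, x0_6 = 196, y0_6 = 104, x1_6 = 252, y1_6 = 228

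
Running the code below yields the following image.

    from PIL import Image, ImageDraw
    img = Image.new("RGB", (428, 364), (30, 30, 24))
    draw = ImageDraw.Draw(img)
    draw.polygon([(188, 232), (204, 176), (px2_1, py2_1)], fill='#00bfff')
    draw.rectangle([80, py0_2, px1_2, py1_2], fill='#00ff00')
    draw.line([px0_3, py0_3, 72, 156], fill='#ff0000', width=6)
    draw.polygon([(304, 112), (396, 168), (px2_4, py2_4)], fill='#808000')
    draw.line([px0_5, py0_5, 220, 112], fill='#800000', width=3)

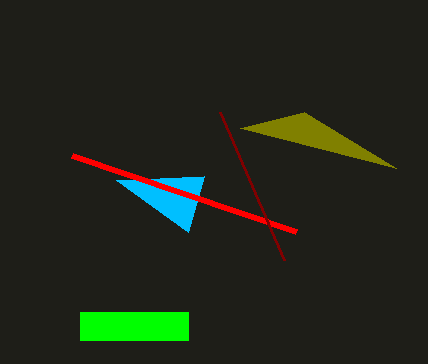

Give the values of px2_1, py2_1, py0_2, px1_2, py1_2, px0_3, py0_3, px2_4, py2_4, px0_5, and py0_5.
px2_1 = 116; py2_1 = 180; py0_2 = 312; px1_2 = 188; py1_2 = 340; px0_3 = 296; py0_3 = 232; px2_4 = 240; py2_4 = 128; px0_5 = 284; py0_5 = 260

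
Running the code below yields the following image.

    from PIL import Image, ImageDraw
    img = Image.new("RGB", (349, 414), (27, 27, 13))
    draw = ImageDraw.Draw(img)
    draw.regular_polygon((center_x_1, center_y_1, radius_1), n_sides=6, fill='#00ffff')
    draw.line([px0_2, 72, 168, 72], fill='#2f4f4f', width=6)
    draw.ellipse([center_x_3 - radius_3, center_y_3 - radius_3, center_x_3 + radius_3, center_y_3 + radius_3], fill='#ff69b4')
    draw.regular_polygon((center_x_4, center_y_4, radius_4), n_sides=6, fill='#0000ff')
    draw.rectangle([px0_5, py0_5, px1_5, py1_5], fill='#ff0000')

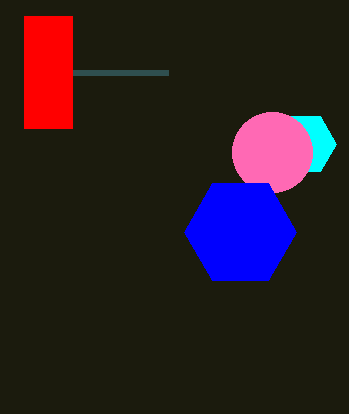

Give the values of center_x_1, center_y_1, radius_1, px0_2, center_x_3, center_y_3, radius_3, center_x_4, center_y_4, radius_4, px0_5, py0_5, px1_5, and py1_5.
center_x_1 = 304, center_y_1 = 144, radius_1 = 32, px0_2 = 24, center_x_3 = 272, center_y_3 = 152, radius_3 = 40, center_x_4 = 240, center_y_4 = 232, radius_4 = 56, px0_5 = 24, py0_5 = 16, px1_5 = 72, py1_5 = 128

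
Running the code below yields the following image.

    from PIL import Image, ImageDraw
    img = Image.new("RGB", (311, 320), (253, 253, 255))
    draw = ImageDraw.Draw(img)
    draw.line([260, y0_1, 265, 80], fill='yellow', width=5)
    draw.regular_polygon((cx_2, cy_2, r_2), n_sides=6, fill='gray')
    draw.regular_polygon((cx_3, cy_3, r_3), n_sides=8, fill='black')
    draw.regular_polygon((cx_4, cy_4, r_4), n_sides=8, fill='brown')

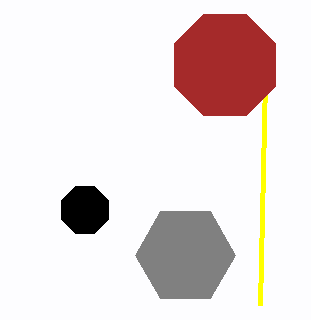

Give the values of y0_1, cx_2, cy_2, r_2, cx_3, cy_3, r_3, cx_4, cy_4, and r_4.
y0_1 = 305; cx_2 = 185; cy_2 = 255; r_2 = 50; cx_3 = 85; cy_3 = 210; r_3 = 25; cx_4 = 225; cy_4 = 65; r_4 = 55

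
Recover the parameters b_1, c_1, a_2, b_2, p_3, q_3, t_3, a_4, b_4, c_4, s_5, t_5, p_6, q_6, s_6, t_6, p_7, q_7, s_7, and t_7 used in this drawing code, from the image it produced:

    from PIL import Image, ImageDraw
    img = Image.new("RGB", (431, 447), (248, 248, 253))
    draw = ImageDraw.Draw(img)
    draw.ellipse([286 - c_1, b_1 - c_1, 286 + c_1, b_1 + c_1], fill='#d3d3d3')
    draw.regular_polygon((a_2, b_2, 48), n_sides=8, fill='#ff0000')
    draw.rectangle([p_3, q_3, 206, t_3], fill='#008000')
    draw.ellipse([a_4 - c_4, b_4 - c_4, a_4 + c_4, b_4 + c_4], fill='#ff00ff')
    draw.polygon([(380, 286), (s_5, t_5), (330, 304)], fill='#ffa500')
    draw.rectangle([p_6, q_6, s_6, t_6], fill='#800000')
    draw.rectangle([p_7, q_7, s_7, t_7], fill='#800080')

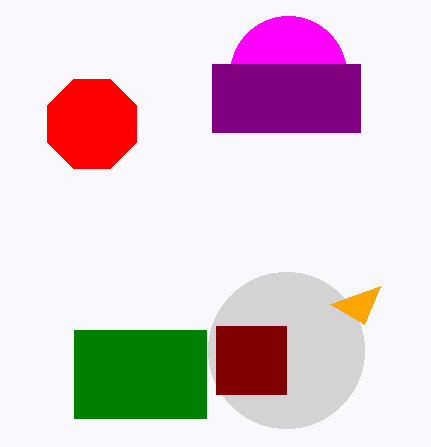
b_1 = 350
c_1 = 78
a_2 = 92
b_2 = 124
p_3 = 74
q_3 = 330
t_3 = 418
a_4 = 288
b_4 = 74
c_4 = 58
s_5 = 364
t_5 = 324
p_6 = 216
q_6 = 326
s_6 = 286
t_6 = 394
p_7 = 212
q_7 = 64
s_7 = 360
t_7 = 132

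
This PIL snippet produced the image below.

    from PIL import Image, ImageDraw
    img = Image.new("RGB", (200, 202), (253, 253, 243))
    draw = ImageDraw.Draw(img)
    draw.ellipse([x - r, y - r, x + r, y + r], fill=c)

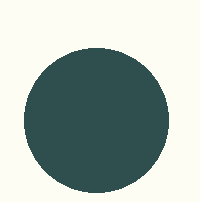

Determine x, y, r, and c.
x = 96, y = 120, r = 72, c = 'darkslategray'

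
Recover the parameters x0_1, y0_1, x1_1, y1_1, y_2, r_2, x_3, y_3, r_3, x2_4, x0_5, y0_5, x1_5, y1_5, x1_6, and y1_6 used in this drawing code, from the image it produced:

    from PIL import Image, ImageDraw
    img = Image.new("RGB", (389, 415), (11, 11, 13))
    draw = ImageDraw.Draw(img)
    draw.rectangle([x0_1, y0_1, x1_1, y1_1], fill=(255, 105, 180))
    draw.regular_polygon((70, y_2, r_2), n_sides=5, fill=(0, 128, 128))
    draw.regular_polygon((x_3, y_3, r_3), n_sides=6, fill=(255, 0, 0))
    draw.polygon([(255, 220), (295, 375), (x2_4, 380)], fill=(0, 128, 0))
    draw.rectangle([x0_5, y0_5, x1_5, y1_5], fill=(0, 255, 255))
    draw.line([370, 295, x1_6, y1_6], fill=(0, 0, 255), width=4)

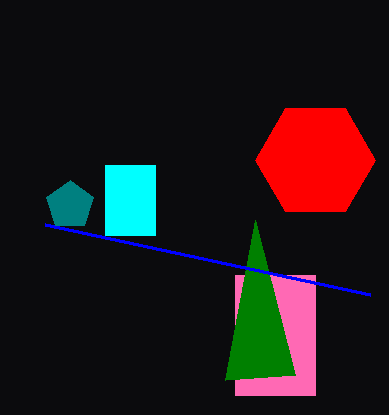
x0_1 = 235
y0_1 = 275
x1_1 = 315
y1_1 = 395
y_2 = 205
r_2 = 25
x_3 = 315
y_3 = 160
r_3 = 60
x2_4 = 225
x0_5 = 105
y0_5 = 165
x1_5 = 155
y1_5 = 235
x1_6 = 45
y1_6 = 225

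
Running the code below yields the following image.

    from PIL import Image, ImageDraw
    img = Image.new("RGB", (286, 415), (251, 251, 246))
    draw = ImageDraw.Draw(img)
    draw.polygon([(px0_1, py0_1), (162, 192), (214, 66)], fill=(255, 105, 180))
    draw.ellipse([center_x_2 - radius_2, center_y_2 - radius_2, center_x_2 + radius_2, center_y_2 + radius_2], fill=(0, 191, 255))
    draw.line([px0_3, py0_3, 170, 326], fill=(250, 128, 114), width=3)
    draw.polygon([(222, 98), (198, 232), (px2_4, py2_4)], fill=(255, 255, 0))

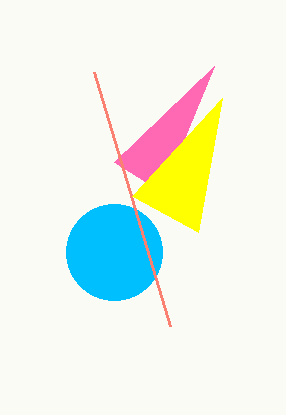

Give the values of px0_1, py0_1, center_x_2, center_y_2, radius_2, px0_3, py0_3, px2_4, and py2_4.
px0_1 = 114
py0_1 = 162
center_x_2 = 114
center_y_2 = 252
radius_2 = 48
px0_3 = 94
py0_3 = 72
px2_4 = 132
py2_4 = 196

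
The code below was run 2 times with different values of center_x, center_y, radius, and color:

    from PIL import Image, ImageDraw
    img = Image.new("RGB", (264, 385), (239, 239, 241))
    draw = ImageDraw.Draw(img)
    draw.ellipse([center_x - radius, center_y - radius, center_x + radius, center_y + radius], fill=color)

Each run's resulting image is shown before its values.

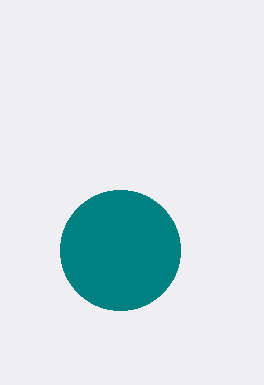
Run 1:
center_x = 120
center_y = 250
radius = 60
color = 'teal'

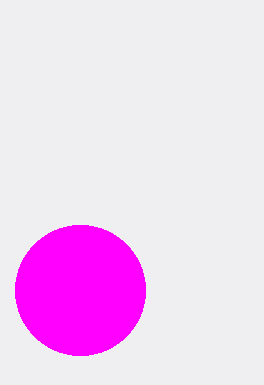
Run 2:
center_x = 80, center_y = 290, radius = 65, color = 'magenta'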